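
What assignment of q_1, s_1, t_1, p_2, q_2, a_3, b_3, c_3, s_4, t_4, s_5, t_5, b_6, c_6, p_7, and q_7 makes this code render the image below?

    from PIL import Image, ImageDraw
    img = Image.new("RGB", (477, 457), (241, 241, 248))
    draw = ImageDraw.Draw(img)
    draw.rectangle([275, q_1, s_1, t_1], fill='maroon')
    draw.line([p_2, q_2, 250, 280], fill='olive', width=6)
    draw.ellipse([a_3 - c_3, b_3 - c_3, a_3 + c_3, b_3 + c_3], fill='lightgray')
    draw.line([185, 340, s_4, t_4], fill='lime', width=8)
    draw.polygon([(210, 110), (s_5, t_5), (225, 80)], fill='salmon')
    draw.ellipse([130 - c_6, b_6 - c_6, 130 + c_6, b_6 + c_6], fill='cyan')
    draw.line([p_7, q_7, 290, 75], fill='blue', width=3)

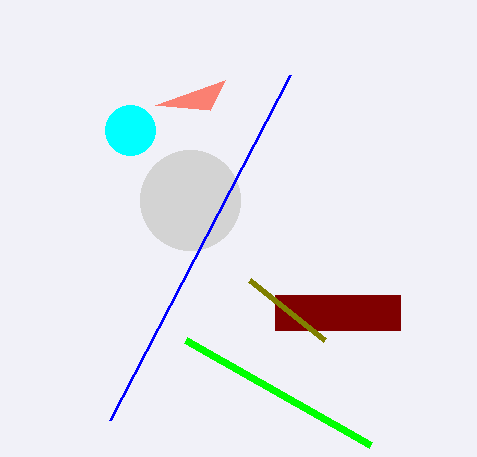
q_1 = 295; s_1 = 400; t_1 = 330; p_2 = 325; q_2 = 340; a_3 = 190; b_3 = 200; c_3 = 50; s_4 = 370; t_4 = 445; s_5 = 155; t_5 = 105; b_6 = 130; c_6 = 25; p_7 = 110; q_7 = 420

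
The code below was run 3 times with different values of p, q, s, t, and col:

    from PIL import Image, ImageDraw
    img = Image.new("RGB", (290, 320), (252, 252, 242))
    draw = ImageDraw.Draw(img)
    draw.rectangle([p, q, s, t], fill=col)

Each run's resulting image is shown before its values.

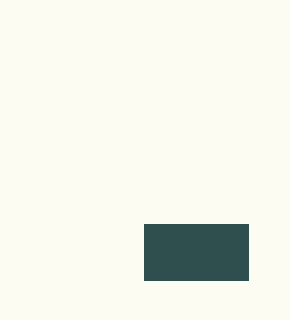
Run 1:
p = 144; q = 224; s = 248; t = 280; col = 'darkslategray'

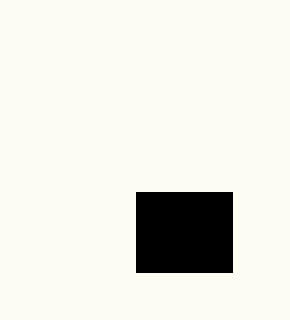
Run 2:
p = 136; q = 192; s = 232; t = 272; col = 'black'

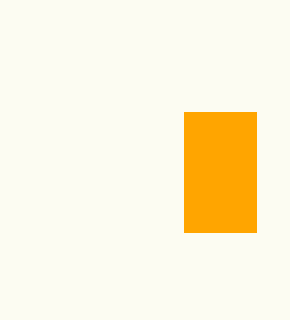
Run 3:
p = 184, q = 112, s = 256, t = 232, col = 'orange'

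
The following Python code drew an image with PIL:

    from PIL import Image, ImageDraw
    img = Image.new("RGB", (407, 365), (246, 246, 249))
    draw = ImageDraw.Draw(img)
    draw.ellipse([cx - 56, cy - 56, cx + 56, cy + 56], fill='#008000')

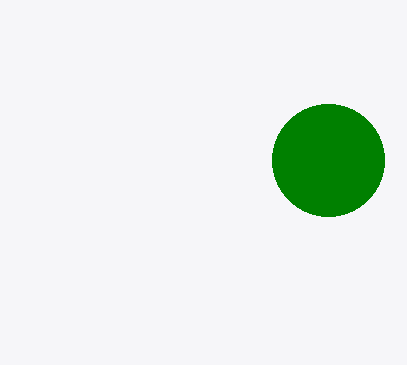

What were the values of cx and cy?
cx = 328; cy = 160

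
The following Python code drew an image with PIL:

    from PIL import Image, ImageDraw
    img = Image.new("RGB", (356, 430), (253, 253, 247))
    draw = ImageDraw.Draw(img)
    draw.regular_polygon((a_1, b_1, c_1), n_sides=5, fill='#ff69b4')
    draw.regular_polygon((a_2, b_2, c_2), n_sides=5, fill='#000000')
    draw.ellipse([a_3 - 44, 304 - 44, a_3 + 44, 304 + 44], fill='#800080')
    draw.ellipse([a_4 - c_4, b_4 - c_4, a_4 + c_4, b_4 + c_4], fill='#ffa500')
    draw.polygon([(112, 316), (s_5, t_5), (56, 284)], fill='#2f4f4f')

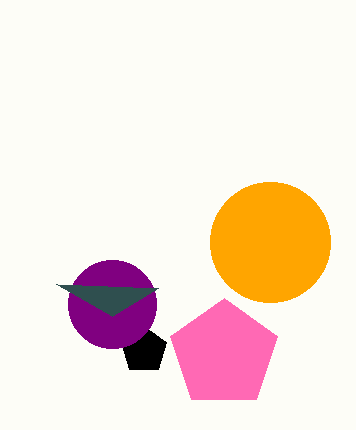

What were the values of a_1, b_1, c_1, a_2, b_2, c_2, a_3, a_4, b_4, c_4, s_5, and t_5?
a_1 = 224; b_1 = 354; c_1 = 56; a_2 = 144; b_2 = 350; c_2 = 24; a_3 = 112; a_4 = 270; b_4 = 242; c_4 = 60; s_5 = 158; t_5 = 288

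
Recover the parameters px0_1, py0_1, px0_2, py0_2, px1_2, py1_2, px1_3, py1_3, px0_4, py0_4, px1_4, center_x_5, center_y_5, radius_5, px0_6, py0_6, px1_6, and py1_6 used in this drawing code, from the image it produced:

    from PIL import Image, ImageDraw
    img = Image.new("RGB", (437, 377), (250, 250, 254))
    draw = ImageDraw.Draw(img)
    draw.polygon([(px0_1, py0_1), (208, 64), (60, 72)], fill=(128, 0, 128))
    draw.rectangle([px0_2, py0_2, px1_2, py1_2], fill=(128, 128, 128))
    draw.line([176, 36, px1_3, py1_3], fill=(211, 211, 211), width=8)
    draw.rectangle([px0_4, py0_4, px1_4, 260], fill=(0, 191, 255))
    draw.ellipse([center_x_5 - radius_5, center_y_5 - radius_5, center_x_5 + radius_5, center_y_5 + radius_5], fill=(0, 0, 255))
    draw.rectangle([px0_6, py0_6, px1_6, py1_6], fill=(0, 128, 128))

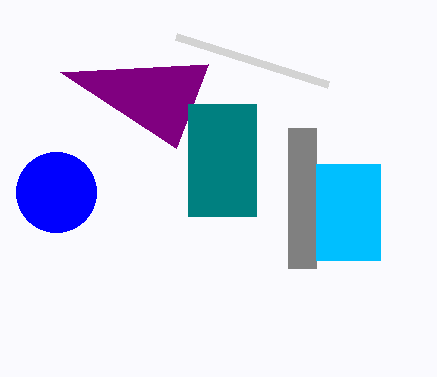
px0_1 = 176; py0_1 = 148; px0_2 = 288; py0_2 = 128; px1_2 = 316; py1_2 = 268; px1_3 = 328; py1_3 = 84; px0_4 = 316; py0_4 = 164; px1_4 = 380; center_x_5 = 56; center_y_5 = 192; radius_5 = 40; px0_6 = 188; py0_6 = 104; px1_6 = 256; py1_6 = 216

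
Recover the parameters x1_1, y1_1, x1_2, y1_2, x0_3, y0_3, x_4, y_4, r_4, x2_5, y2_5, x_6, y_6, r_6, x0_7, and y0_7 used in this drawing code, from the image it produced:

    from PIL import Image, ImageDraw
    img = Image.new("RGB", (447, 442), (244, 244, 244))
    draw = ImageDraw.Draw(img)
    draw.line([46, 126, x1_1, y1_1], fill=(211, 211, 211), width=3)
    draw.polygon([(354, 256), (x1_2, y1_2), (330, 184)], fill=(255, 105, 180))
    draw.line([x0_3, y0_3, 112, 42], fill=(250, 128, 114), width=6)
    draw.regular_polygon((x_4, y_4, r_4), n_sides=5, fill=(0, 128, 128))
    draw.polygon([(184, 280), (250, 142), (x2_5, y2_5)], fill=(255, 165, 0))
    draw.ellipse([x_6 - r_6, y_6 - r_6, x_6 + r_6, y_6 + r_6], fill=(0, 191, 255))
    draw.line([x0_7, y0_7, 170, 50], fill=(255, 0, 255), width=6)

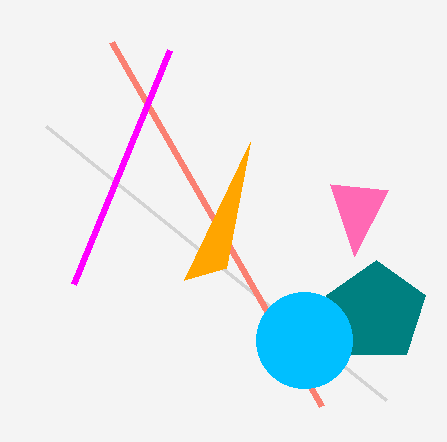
x1_1 = 386, y1_1 = 400, x1_2 = 388, y1_2 = 190, x0_3 = 322, y0_3 = 406, x_4 = 376, y_4 = 312, r_4 = 52, x2_5 = 226, y2_5 = 268, x_6 = 304, y_6 = 340, r_6 = 48, x0_7 = 74, y0_7 = 284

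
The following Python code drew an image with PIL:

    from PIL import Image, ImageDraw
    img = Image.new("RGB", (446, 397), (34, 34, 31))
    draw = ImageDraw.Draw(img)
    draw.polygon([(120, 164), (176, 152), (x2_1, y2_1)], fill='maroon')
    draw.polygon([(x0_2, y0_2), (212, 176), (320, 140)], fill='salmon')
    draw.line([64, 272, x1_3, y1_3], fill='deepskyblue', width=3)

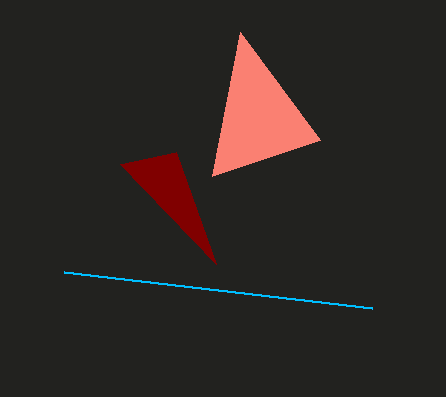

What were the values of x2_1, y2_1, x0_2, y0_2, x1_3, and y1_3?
x2_1 = 216; y2_1 = 264; x0_2 = 240; y0_2 = 32; x1_3 = 372; y1_3 = 308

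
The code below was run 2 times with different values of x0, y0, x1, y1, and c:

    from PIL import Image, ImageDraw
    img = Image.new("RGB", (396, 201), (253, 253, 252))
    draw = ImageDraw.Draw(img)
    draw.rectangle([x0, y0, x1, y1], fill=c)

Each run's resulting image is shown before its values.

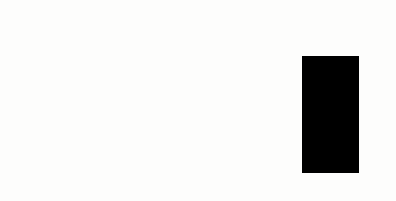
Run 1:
x0 = 302
y0 = 56
x1 = 358
y1 = 172
c = 'black'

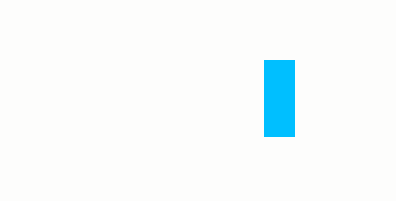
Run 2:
x0 = 264; y0 = 60; x1 = 294; y1 = 136; c = 'deepskyblue'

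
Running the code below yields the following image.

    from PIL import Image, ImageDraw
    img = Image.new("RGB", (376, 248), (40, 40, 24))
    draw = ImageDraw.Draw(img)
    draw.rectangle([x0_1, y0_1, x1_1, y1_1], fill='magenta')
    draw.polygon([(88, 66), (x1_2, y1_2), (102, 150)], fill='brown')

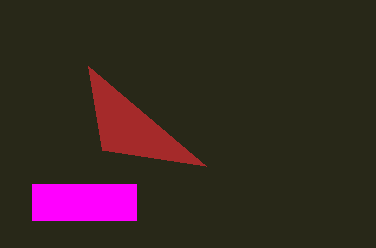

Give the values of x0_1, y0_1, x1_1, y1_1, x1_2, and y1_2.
x0_1 = 32; y0_1 = 184; x1_1 = 136; y1_1 = 220; x1_2 = 206; y1_2 = 166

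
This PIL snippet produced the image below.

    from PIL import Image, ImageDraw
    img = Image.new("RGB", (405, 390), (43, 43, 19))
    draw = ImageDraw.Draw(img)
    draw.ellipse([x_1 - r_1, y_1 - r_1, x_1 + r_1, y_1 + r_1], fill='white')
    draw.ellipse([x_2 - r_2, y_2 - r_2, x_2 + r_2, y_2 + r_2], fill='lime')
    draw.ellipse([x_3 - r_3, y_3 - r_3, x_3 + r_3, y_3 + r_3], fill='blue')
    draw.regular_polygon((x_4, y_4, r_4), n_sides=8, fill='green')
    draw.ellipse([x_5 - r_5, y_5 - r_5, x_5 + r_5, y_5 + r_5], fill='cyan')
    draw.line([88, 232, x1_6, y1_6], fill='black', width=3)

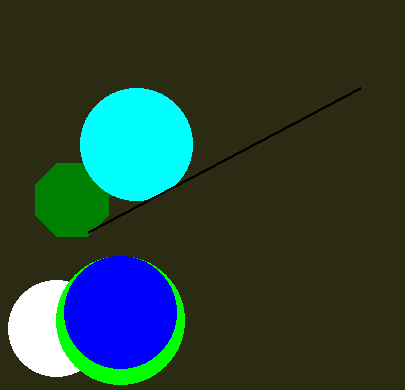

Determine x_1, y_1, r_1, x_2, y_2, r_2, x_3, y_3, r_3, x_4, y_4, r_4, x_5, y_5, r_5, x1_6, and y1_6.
x_1 = 56, y_1 = 328, r_1 = 48, x_2 = 120, y_2 = 320, r_2 = 64, x_3 = 120, y_3 = 312, r_3 = 56, x_4 = 72, y_4 = 200, r_4 = 40, x_5 = 136, y_5 = 144, r_5 = 56, x1_6 = 360, y1_6 = 88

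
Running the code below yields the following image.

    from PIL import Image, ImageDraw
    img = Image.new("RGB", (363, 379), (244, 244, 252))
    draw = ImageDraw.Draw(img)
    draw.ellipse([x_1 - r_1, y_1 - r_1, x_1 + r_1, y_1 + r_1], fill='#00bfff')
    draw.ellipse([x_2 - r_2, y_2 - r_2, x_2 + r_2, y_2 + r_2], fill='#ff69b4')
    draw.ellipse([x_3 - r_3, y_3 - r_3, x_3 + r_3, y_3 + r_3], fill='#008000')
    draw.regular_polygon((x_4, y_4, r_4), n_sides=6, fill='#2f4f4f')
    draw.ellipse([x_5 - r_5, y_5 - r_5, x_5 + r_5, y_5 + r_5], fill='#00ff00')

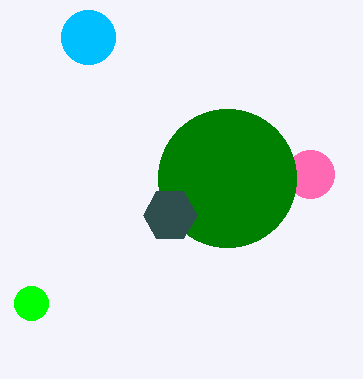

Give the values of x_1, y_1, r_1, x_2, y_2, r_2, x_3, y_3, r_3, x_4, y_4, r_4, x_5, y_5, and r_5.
x_1 = 88; y_1 = 37; r_1 = 27; x_2 = 310; y_2 = 174; r_2 = 24; x_3 = 227; y_3 = 178; r_3 = 69; x_4 = 170; y_4 = 215; r_4 = 27; x_5 = 31; y_5 = 303; r_5 = 17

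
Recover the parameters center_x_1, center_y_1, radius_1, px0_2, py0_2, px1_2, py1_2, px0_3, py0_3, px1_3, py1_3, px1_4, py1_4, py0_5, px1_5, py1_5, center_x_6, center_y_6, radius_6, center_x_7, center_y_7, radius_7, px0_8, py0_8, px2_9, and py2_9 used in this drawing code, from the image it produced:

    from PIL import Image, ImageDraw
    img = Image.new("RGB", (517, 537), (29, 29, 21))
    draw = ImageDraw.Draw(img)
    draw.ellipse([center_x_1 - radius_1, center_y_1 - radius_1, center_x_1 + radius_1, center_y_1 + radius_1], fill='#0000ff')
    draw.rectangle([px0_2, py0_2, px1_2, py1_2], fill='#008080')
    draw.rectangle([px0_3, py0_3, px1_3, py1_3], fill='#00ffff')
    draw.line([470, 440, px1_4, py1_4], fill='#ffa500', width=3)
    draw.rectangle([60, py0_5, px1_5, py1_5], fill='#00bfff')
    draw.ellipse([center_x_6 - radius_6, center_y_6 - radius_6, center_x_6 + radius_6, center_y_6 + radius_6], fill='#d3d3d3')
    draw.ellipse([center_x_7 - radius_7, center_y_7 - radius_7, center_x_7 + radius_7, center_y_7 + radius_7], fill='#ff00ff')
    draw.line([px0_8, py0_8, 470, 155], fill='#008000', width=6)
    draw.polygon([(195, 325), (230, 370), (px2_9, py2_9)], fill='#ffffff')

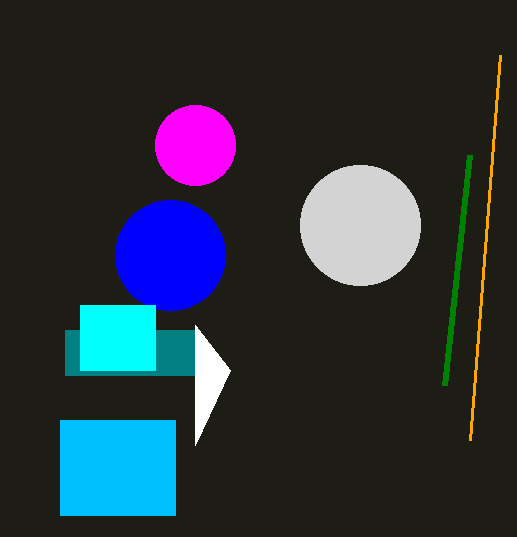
center_x_1 = 170, center_y_1 = 255, radius_1 = 55, px0_2 = 65, py0_2 = 330, px1_2 = 195, py1_2 = 375, px0_3 = 80, py0_3 = 305, px1_3 = 155, py1_3 = 370, px1_4 = 500, py1_4 = 55, py0_5 = 420, px1_5 = 175, py1_5 = 515, center_x_6 = 360, center_y_6 = 225, radius_6 = 60, center_x_7 = 195, center_y_7 = 145, radius_7 = 40, px0_8 = 445, py0_8 = 385, px2_9 = 195, py2_9 = 445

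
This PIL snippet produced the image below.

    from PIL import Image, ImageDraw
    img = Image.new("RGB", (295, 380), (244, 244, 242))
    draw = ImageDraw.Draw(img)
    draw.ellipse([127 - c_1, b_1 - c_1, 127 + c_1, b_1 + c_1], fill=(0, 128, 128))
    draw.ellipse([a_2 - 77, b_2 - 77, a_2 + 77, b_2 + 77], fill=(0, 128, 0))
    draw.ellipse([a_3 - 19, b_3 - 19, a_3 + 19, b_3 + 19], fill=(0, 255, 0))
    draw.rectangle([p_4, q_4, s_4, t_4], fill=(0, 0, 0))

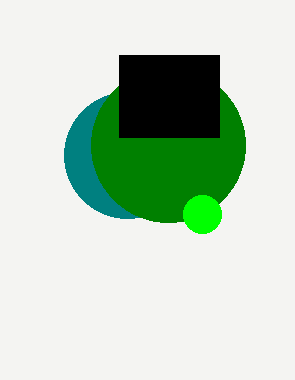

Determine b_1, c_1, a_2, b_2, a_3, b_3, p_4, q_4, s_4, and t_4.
b_1 = 155; c_1 = 63; a_2 = 168; b_2 = 145; a_3 = 202; b_3 = 214; p_4 = 119; q_4 = 55; s_4 = 219; t_4 = 137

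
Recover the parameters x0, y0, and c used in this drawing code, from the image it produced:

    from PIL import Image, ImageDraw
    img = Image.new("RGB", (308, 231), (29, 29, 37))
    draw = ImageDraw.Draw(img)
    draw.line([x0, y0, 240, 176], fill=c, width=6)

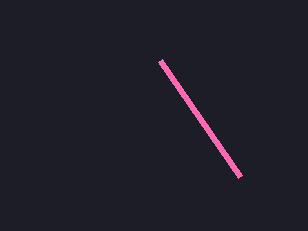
x0 = 160; y0 = 60; c = 'hotpink'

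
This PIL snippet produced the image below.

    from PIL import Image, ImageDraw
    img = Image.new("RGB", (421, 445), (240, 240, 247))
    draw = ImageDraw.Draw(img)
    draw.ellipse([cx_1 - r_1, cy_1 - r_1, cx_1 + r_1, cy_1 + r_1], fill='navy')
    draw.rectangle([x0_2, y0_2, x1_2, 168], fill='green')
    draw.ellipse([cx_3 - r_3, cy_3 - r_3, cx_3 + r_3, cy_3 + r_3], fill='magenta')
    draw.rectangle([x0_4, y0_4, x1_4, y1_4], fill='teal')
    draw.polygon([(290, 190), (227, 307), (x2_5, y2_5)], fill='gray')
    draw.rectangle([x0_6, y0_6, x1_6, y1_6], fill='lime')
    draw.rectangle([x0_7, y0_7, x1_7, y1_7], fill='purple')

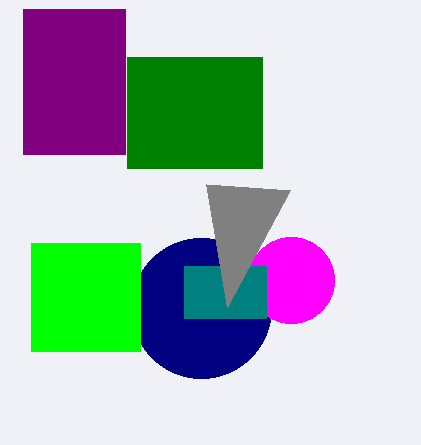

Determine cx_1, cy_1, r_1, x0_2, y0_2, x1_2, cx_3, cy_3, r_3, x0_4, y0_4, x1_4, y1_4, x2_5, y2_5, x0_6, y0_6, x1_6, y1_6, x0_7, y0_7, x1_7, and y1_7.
cx_1 = 201; cy_1 = 308; r_1 = 70; x0_2 = 127; y0_2 = 57; x1_2 = 262; cx_3 = 291; cy_3 = 280; r_3 = 43; x0_4 = 184; y0_4 = 266; x1_4 = 266; y1_4 = 318; x2_5 = 206; y2_5 = 184; x0_6 = 31; y0_6 = 243; x1_6 = 140; y1_6 = 351; x0_7 = 23; y0_7 = 9; x1_7 = 125; y1_7 = 154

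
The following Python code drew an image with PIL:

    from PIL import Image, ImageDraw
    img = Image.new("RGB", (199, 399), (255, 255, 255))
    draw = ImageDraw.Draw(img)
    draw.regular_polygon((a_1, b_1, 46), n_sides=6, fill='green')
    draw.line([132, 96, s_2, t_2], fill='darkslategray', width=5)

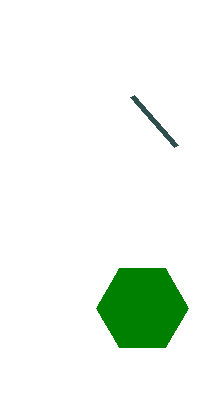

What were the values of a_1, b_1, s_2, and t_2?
a_1 = 142; b_1 = 308; s_2 = 176; t_2 = 146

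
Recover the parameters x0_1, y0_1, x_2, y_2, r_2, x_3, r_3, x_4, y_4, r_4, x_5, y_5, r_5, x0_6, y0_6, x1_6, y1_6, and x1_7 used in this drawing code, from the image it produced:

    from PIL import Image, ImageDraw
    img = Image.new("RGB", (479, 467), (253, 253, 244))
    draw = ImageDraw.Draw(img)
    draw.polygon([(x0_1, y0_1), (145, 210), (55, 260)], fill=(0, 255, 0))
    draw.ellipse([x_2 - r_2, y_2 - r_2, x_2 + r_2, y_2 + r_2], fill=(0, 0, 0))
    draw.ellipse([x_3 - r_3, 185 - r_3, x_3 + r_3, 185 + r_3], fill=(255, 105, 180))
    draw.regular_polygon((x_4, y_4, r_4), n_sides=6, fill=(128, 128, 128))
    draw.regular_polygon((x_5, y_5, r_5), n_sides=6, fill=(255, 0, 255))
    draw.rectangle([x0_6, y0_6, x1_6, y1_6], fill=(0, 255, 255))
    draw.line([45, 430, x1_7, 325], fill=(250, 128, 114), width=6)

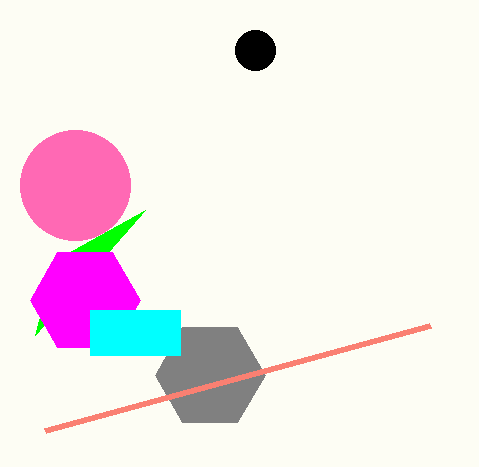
x0_1 = 35; y0_1 = 335; x_2 = 255; y_2 = 50; r_2 = 20; x_3 = 75; r_3 = 55; x_4 = 210; y_4 = 375; r_4 = 55; x_5 = 85; y_5 = 300; r_5 = 55; x0_6 = 90; y0_6 = 310; x1_6 = 180; y1_6 = 355; x1_7 = 430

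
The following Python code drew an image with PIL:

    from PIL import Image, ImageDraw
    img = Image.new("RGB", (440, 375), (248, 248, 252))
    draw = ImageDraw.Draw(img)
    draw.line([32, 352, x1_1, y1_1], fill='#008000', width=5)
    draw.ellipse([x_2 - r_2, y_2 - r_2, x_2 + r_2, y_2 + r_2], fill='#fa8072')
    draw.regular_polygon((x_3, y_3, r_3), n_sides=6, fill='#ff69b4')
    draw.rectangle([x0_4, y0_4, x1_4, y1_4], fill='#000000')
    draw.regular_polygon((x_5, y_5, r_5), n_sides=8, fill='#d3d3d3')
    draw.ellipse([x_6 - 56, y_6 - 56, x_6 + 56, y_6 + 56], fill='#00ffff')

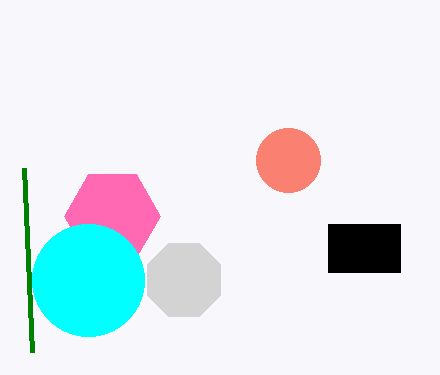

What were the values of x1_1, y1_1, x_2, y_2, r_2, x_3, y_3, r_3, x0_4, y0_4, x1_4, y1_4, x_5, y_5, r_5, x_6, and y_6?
x1_1 = 24
y1_1 = 168
x_2 = 288
y_2 = 160
r_2 = 32
x_3 = 112
y_3 = 216
r_3 = 48
x0_4 = 328
y0_4 = 224
x1_4 = 400
y1_4 = 272
x_5 = 184
y_5 = 280
r_5 = 40
x_6 = 88
y_6 = 280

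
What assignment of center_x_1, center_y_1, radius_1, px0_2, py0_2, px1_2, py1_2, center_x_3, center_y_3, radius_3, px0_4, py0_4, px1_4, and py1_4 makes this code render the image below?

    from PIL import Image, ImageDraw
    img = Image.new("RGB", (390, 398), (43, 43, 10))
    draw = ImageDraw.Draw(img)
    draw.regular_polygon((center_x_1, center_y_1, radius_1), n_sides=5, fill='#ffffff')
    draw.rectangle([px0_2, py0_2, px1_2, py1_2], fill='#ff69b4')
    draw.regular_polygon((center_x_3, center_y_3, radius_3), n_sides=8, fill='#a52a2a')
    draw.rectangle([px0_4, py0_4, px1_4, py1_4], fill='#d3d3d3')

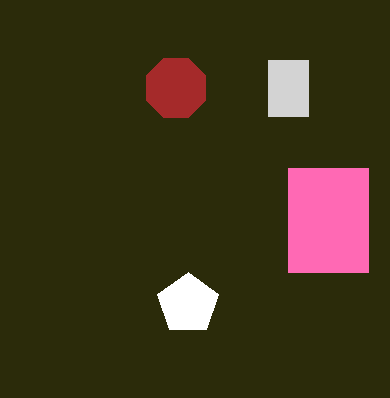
center_x_1 = 188, center_y_1 = 304, radius_1 = 32, px0_2 = 288, py0_2 = 168, px1_2 = 368, py1_2 = 272, center_x_3 = 176, center_y_3 = 88, radius_3 = 32, px0_4 = 268, py0_4 = 60, px1_4 = 308, py1_4 = 116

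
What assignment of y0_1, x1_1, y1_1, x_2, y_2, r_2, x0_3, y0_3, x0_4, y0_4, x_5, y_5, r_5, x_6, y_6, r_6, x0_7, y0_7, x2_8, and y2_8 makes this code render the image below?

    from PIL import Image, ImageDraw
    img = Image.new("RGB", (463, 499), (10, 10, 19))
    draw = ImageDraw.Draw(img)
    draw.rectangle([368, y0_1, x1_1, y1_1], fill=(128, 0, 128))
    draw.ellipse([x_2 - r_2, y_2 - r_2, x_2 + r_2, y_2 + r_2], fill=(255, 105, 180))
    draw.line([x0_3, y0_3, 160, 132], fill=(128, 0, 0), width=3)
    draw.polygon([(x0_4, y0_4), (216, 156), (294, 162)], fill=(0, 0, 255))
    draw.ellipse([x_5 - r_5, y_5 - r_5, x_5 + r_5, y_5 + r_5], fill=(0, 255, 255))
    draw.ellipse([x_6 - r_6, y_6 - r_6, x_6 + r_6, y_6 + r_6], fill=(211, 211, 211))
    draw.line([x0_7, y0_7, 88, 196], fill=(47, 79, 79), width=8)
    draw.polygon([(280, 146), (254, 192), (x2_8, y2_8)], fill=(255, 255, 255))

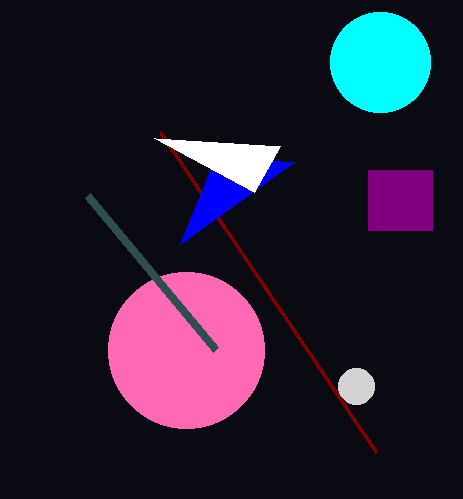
y0_1 = 170
x1_1 = 432
y1_1 = 230
x_2 = 186
y_2 = 350
r_2 = 78
x0_3 = 376
y0_3 = 452
x0_4 = 180
y0_4 = 244
x_5 = 380
y_5 = 62
r_5 = 50
x_6 = 356
y_6 = 386
r_6 = 18
x0_7 = 216
y0_7 = 350
x2_8 = 154
y2_8 = 138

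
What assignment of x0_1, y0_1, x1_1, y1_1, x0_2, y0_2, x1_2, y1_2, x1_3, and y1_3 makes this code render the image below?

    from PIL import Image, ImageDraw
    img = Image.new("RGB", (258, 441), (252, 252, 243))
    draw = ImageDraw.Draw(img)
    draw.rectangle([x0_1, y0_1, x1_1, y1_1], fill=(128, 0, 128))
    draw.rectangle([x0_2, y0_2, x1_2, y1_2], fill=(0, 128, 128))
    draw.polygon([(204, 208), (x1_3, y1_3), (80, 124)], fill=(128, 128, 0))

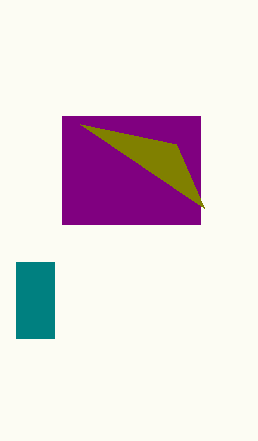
x0_1 = 62
y0_1 = 116
x1_1 = 200
y1_1 = 224
x0_2 = 16
y0_2 = 262
x1_2 = 54
y1_2 = 338
x1_3 = 176
y1_3 = 144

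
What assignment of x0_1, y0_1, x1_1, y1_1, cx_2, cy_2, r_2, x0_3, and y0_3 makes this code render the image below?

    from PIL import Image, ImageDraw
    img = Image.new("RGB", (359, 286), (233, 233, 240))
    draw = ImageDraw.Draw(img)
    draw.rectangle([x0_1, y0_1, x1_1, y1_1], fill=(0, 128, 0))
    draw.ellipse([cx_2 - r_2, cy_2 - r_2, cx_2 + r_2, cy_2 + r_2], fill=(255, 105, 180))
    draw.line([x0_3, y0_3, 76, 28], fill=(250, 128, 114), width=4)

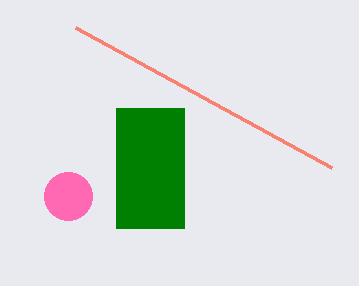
x0_1 = 116
y0_1 = 108
x1_1 = 184
y1_1 = 228
cx_2 = 68
cy_2 = 196
r_2 = 24
x0_3 = 332
y0_3 = 168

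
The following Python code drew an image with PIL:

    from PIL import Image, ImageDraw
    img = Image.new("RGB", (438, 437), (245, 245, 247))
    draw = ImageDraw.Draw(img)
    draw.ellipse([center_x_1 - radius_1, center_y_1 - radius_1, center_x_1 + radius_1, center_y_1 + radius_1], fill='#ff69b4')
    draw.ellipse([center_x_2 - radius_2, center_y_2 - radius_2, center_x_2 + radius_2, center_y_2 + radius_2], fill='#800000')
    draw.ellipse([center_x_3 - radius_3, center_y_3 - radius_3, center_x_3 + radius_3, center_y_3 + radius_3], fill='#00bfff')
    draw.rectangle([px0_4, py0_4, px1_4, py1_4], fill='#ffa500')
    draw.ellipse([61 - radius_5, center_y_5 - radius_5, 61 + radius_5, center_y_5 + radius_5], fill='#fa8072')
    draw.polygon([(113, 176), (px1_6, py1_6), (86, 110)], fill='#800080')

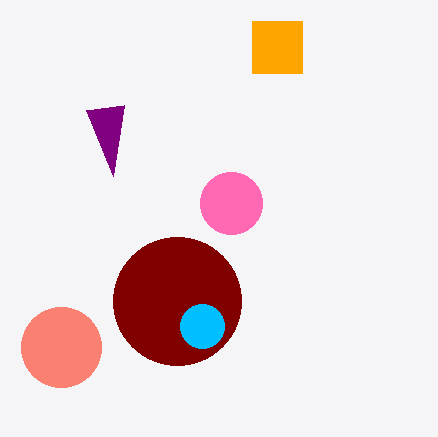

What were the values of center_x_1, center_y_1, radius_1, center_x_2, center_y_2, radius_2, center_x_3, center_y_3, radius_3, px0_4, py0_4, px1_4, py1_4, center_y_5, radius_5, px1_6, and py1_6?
center_x_1 = 231, center_y_1 = 203, radius_1 = 31, center_x_2 = 177, center_y_2 = 301, radius_2 = 64, center_x_3 = 202, center_y_3 = 326, radius_3 = 22, px0_4 = 252, py0_4 = 21, px1_4 = 302, py1_4 = 73, center_y_5 = 347, radius_5 = 40, px1_6 = 124, py1_6 = 105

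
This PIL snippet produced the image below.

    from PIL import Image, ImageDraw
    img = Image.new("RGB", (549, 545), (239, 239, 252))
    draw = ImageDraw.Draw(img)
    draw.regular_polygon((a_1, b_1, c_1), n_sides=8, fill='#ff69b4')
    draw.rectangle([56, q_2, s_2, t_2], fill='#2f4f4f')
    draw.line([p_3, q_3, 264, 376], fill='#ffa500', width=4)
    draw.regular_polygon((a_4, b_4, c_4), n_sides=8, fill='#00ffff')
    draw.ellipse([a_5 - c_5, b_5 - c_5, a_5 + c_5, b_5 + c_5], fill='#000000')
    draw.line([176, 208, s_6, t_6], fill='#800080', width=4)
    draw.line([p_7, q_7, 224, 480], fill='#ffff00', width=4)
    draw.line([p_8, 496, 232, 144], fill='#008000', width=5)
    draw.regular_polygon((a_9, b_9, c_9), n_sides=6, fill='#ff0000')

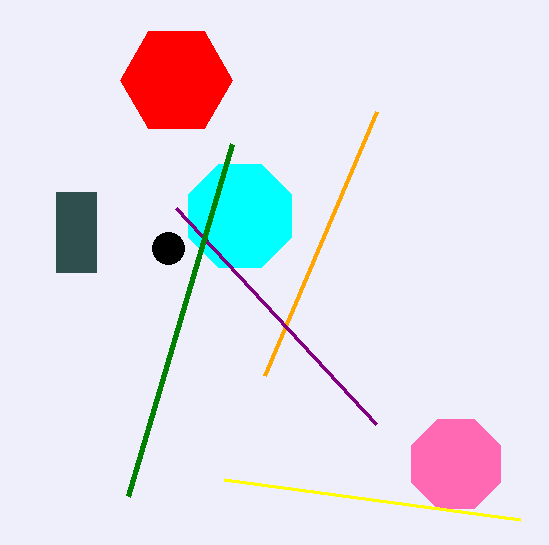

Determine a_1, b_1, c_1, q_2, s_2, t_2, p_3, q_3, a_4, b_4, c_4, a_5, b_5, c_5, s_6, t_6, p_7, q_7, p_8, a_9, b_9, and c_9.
a_1 = 456, b_1 = 464, c_1 = 48, q_2 = 192, s_2 = 96, t_2 = 272, p_3 = 376, q_3 = 112, a_4 = 240, b_4 = 216, c_4 = 56, a_5 = 168, b_5 = 248, c_5 = 16, s_6 = 376, t_6 = 424, p_7 = 520, q_7 = 520, p_8 = 128, a_9 = 176, b_9 = 80, c_9 = 56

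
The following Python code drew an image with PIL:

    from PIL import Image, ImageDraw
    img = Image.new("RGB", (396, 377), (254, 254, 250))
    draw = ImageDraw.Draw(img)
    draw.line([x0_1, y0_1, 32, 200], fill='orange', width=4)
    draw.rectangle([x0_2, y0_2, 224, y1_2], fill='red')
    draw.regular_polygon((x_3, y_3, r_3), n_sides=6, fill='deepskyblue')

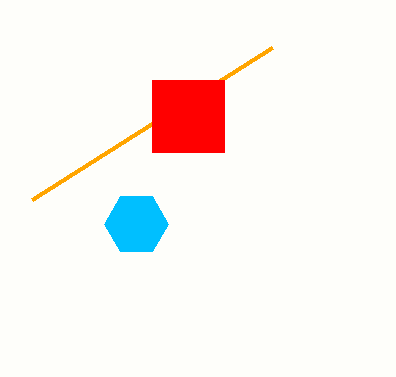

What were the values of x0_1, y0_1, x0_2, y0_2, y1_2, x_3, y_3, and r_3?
x0_1 = 272
y0_1 = 48
x0_2 = 152
y0_2 = 80
y1_2 = 152
x_3 = 136
y_3 = 224
r_3 = 32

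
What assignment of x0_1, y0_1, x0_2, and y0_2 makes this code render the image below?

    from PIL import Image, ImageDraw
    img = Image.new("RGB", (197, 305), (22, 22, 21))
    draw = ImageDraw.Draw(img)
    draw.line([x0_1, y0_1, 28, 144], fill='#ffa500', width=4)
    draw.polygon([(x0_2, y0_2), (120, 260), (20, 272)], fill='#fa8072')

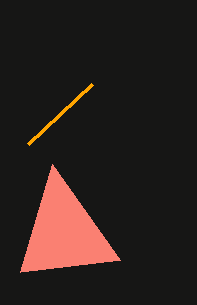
x0_1 = 92, y0_1 = 84, x0_2 = 52, y0_2 = 164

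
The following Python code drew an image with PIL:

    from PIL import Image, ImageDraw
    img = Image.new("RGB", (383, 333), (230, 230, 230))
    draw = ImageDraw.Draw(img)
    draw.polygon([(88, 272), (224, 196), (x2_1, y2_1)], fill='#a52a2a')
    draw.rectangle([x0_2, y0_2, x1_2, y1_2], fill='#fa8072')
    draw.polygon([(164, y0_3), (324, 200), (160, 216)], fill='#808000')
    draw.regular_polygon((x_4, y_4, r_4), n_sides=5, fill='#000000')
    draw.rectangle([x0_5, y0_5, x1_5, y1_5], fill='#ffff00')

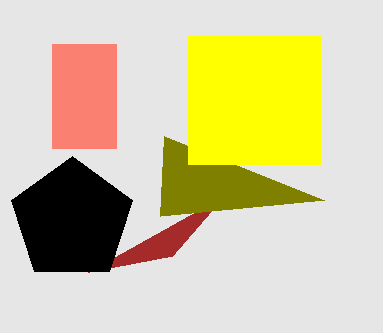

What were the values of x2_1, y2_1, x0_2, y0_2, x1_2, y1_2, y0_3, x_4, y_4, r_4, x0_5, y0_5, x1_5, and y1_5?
x2_1 = 172, y2_1 = 256, x0_2 = 52, y0_2 = 44, x1_2 = 116, y1_2 = 148, y0_3 = 136, x_4 = 72, y_4 = 220, r_4 = 64, x0_5 = 188, y0_5 = 36, x1_5 = 320, y1_5 = 164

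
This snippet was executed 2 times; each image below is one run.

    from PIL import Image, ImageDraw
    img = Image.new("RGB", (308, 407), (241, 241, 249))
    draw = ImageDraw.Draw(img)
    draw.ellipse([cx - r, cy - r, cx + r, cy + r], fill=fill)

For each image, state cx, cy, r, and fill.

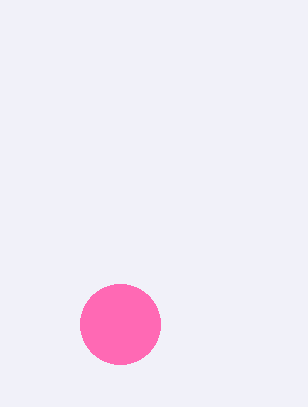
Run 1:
cx = 120
cy = 324
r = 40
fill = 'hotpink'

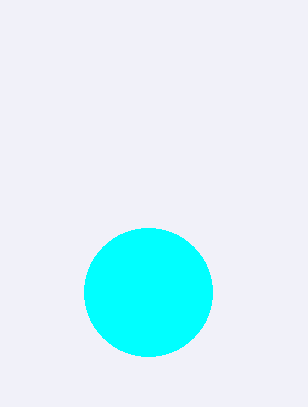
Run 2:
cx = 148
cy = 292
r = 64
fill = 'cyan'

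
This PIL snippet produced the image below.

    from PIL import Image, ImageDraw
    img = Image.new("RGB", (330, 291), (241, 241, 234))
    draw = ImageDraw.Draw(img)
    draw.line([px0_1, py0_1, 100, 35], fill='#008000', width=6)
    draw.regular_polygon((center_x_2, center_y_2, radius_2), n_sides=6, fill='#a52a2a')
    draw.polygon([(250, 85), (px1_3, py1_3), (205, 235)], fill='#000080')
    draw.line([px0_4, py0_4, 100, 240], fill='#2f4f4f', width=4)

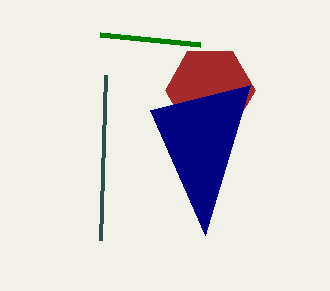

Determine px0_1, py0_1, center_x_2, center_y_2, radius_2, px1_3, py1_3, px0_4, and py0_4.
px0_1 = 200, py0_1 = 45, center_x_2 = 210, center_y_2 = 90, radius_2 = 45, px1_3 = 150, py1_3 = 110, px0_4 = 105, py0_4 = 75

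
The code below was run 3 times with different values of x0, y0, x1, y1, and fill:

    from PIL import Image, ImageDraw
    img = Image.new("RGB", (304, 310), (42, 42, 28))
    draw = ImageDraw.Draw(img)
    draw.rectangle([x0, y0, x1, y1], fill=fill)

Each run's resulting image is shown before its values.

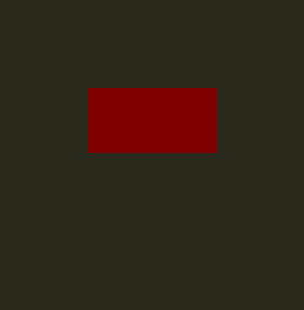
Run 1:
x0 = 88
y0 = 88
x1 = 216
y1 = 152
fill = 'maroon'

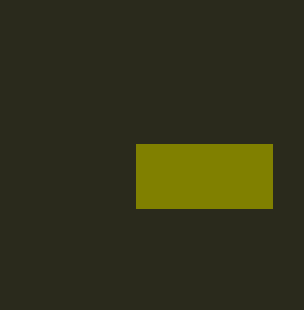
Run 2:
x0 = 136
y0 = 144
x1 = 272
y1 = 208
fill = 'olive'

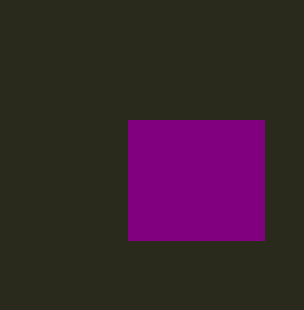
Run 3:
x0 = 128
y0 = 120
x1 = 264
y1 = 240
fill = 'purple'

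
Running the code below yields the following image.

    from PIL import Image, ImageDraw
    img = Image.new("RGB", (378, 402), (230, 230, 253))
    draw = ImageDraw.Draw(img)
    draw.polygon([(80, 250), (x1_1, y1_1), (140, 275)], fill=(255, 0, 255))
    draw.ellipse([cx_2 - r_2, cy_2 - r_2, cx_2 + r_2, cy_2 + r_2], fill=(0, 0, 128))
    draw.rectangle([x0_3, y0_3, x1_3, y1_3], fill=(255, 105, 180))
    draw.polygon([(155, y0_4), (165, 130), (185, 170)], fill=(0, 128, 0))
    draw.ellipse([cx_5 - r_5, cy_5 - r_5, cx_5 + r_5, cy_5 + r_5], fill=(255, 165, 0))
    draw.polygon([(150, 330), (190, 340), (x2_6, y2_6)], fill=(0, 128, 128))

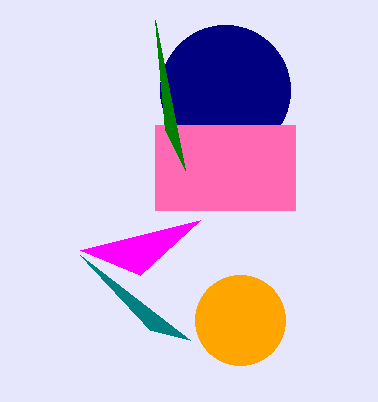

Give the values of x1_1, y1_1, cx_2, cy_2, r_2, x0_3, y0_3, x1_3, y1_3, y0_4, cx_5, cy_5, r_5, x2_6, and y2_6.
x1_1 = 200; y1_1 = 220; cx_2 = 225; cy_2 = 90; r_2 = 65; x0_3 = 155; y0_3 = 125; x1_3 = 295; y1_3 = 210; y0_4 = 20; cx_5 = 240; cy_5 = 320; r_5 = 45; x2_6 = 80; y2_6 = 255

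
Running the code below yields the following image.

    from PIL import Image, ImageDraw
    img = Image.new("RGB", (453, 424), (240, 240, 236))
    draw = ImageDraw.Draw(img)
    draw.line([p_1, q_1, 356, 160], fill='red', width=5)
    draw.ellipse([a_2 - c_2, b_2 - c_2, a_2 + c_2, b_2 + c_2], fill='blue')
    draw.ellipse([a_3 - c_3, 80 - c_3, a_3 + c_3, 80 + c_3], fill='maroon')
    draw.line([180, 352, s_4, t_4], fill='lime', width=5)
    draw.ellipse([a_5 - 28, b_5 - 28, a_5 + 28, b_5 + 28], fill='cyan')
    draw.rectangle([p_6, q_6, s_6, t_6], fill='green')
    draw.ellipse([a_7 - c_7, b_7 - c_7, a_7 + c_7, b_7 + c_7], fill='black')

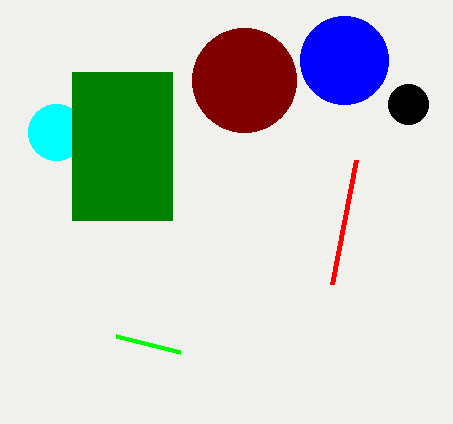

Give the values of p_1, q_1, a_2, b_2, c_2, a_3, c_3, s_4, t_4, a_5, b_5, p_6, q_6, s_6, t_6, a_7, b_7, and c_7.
p_1 = 332
q_1 = 284
a_2 = 344
b_2 = 60
c_2 = 44
a_3 = 244
c_3 = 52
s_4 = 116
t_4 = 336
a_5 = 56
b_5 = 132
p_6 = 72
q_6 = 72
s_6 = 172
t_6 = 220
a_7 = 408
b_7 = 104
c_7 = 20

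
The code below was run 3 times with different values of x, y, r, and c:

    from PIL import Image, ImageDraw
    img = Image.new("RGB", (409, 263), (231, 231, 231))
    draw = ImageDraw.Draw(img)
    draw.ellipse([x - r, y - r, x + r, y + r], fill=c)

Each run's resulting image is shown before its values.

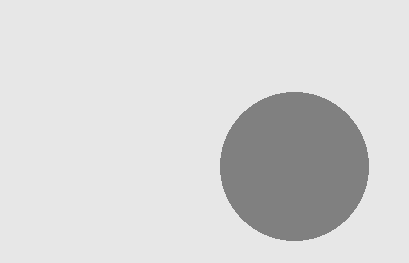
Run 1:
x = 294, y = 166, r = 74, c = 'gray'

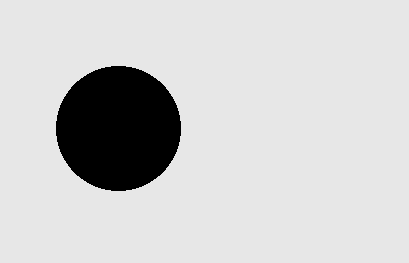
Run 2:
x = 118; y = 128; r = 62; c = 'black'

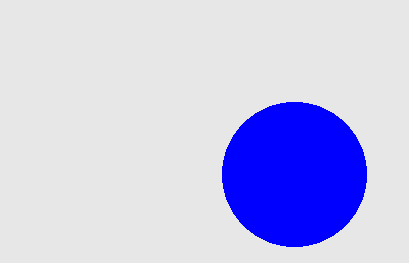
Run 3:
x = 294, y = 174, r = 72, c = 'blue'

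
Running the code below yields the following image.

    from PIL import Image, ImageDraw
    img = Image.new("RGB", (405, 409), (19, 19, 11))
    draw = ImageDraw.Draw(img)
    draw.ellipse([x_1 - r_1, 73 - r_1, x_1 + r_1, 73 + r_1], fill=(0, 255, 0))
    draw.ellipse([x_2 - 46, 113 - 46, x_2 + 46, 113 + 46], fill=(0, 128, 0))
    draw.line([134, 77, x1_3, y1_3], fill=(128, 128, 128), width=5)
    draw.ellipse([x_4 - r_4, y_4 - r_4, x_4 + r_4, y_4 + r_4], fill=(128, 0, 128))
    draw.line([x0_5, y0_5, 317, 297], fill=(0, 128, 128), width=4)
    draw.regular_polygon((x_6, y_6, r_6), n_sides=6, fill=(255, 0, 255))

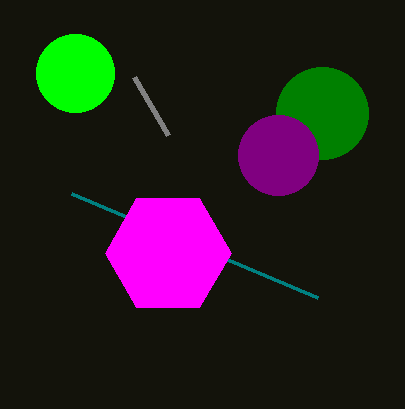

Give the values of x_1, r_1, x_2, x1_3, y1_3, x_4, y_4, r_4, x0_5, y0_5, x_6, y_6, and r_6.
x_1 = 75, r_1 = 39, x_2 = 322, x1_3 = 168, y1_3 = 135, x_4 = 278, y_4 = 155, r_4 = 40, x0_5 = 71, y0_5 = 193, x_6 = 168, y_6 = 253, r_6 = 63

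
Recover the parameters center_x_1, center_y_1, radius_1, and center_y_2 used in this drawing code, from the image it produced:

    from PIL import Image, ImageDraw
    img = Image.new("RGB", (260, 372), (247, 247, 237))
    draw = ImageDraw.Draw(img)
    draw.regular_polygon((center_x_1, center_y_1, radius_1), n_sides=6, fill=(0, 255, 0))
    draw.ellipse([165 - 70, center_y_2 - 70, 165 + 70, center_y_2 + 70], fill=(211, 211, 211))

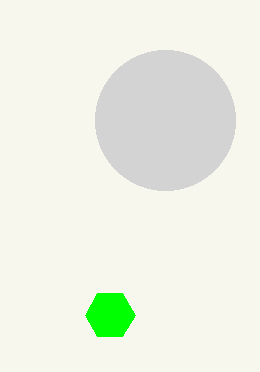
center_x_1 = 110, center_y_1 = 315, radius_1 = 25, center_y_2 = 120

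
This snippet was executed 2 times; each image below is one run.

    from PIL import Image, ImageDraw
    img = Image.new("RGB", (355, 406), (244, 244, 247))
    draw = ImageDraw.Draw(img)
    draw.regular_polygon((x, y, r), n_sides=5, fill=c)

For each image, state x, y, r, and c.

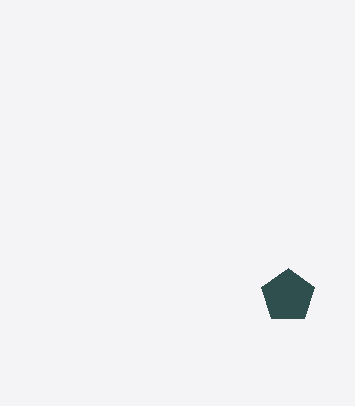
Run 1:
x = 288
y = 296
r = 28
c = 'darkslategray'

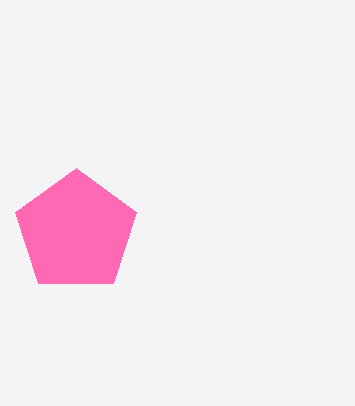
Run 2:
x = 76; y = 232; r = 64; c = 'hotpink'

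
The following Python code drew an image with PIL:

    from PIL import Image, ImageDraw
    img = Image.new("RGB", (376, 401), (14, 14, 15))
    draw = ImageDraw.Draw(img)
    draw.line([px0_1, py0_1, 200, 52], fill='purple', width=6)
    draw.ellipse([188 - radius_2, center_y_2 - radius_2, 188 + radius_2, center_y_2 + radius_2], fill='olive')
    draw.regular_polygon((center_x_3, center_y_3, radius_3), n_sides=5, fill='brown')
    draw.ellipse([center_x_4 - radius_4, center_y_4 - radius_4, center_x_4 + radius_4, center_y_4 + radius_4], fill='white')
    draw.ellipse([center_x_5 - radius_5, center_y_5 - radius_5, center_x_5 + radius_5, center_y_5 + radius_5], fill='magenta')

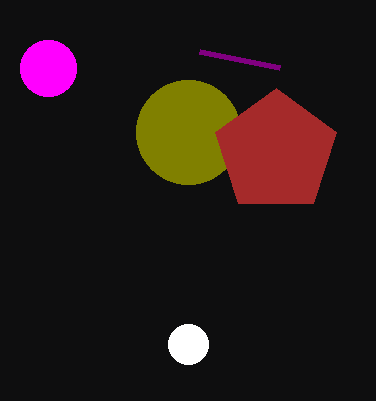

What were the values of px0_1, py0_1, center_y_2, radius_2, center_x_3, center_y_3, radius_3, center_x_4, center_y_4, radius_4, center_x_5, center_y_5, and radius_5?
px0_1 = 280; py0_1 = 68; center_y_2 = 132; radius_2 = 52; center_x_3 = 276; center_y_3 = 152; radius_3 = 64; center_x_4 = 188; center_y_4 = 344; radius_4 = 20; center_x_5 = 48; center_y_5 = 68; radius_5 = 28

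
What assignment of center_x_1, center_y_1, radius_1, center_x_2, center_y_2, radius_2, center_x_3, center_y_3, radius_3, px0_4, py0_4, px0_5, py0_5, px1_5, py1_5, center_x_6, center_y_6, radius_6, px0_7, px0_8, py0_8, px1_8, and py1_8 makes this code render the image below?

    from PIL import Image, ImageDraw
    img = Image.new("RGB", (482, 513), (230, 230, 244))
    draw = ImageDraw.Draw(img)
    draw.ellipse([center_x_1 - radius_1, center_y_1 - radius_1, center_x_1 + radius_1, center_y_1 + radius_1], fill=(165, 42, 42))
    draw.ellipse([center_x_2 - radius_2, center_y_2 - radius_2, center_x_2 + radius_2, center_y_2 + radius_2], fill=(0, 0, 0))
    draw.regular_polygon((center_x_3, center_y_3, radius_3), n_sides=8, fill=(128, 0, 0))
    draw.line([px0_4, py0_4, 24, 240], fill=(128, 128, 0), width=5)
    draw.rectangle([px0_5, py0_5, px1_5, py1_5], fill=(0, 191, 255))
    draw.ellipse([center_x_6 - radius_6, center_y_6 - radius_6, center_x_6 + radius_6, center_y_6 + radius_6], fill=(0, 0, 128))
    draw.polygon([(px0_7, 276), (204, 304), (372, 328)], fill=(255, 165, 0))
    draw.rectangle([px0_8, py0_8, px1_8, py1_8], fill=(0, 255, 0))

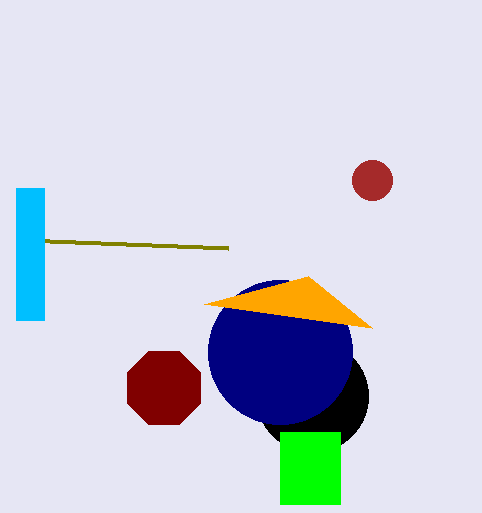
center_x_1 = 372, center_y_1 = 180, radius_1 = 20, center_x_2 = 312, center_y_2 = 396, radius_2 = 56, center_x_3 = 164, center_y_3 = 388, radius_3 = 40, px0_4 = 228, py0_4 = 248, px0_5 = 16, py0_5 = 188, px1_5 = 44, py1_5 = 320, center_x_6 = 280, center_y_6 = 352, radius_6 = 72, px0_7 = 308, px0_8 = 280, py0_8 = 432, px1_8 = 340, py1_8 = 504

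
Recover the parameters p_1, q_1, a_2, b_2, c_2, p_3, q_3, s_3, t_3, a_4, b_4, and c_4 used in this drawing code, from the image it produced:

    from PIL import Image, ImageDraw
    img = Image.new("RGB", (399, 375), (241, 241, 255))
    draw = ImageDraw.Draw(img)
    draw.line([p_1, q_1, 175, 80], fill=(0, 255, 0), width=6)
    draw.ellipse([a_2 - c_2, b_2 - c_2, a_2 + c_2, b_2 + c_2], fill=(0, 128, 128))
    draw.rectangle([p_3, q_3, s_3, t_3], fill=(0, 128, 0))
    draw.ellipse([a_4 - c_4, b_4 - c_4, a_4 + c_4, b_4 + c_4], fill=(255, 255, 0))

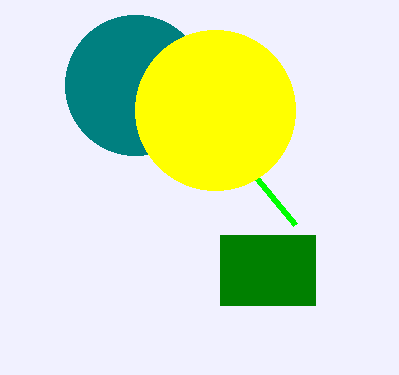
p_1 = 295; q_1 = 225; a_2 = 135; b_2 = 85; c_2 = 70; p_3 = 220; q_3 = 235; s_3 = 315; t_3 = 305; a_4 = 215; b_4 = 110; c_4 = 80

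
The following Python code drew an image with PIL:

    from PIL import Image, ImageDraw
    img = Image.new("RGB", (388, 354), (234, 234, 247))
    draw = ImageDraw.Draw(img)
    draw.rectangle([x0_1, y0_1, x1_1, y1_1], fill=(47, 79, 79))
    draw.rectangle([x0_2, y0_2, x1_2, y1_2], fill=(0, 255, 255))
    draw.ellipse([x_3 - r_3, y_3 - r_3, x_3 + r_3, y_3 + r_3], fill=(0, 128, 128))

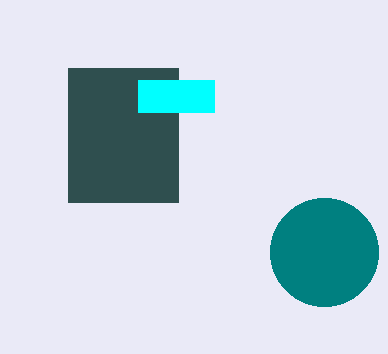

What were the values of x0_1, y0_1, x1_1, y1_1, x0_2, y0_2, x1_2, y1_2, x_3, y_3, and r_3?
x0_1 = 68
y0_1 = 68
x1_1 = 178
y1_1 = 202
x0_2 = 138
y0_2 = 80
x1_2 = 214
y1_2 = 112
x_3 = 324
y_3 = 252
r_3 = 54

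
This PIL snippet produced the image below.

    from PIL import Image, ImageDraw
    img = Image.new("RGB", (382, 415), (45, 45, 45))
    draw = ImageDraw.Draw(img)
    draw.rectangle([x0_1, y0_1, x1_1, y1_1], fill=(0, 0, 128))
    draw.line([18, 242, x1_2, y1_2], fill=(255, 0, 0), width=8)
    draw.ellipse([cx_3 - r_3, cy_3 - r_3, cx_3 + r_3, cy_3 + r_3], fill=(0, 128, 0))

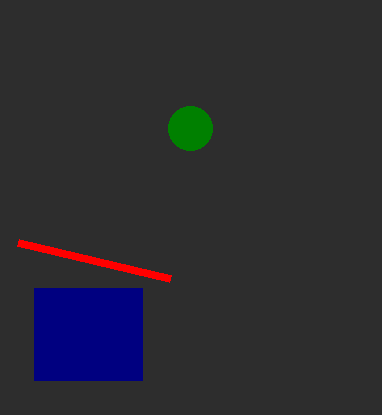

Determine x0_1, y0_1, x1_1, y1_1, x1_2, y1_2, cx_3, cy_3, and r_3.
x0_1 = 34, y0_1 = 288, x1_1 = 142, y1_1 = 380, x1_2 = 170, y1_2 = 278, cx_3 = 190, cy_3 = 128, r_3 = 22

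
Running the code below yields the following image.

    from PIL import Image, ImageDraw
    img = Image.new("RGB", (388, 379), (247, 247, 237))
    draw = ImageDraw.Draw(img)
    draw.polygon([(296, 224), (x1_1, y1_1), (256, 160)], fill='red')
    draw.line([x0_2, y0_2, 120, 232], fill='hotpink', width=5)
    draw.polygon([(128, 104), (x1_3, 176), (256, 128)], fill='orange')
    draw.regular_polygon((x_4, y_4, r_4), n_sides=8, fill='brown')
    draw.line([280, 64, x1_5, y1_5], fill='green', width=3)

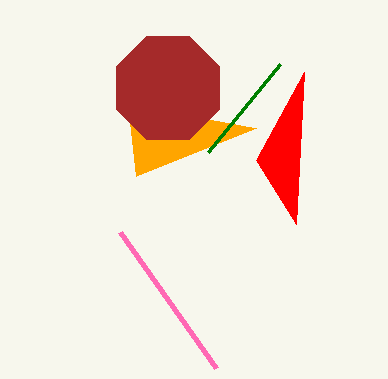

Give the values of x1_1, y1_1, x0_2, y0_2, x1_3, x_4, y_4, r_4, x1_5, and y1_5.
x1_1 = 304; y1_1 = 72; x0_2 = 216; y0_2 = 368; x1_3 = 136; x_4 = 168; y_4 = 88; r_4 = 56; x1_5 = 208; y1_5 = 152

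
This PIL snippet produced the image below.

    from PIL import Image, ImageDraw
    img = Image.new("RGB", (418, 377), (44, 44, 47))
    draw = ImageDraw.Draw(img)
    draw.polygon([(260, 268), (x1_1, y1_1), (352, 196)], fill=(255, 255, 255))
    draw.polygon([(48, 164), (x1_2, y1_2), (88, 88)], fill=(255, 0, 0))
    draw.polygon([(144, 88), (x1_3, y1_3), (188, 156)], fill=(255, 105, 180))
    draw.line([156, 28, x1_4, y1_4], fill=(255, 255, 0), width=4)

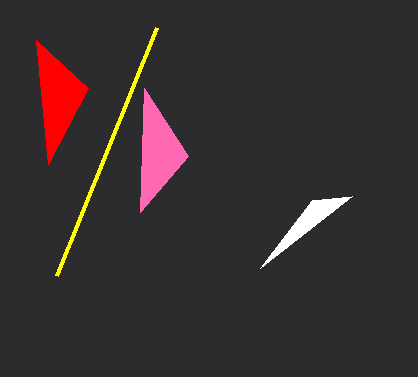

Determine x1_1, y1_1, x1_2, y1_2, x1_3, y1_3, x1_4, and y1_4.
x1_1 = 312; y1_1 = 200; x1_2 = 36; y1_2 = 40; x1_3 = 140; y1_3 = 212; x1_4 = 56; y1_4 = 276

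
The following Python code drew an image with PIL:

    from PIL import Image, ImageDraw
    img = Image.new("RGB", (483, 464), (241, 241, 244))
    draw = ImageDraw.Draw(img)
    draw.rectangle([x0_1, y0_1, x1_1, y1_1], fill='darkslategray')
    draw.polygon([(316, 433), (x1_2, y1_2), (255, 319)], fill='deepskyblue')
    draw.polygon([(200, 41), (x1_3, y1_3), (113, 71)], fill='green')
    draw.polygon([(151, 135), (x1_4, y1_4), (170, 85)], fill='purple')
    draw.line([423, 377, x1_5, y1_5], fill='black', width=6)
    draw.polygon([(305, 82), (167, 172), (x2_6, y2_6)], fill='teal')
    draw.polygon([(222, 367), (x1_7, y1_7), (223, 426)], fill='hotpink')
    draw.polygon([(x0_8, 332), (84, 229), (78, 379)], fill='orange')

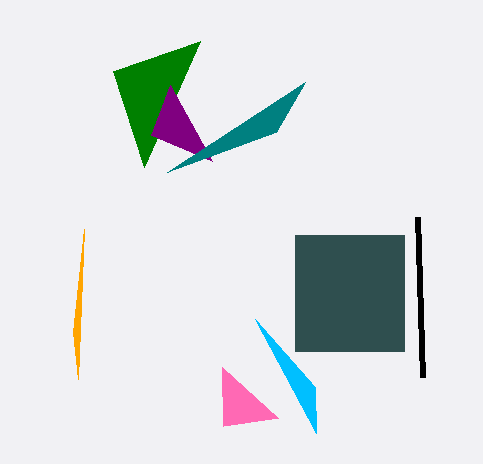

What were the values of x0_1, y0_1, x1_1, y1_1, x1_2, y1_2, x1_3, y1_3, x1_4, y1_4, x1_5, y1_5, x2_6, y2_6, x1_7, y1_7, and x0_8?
x0_1 = 295, y0_1 = 235, x1_1 = 404, y1_1 = 351, x1_2 = 315, y1_2 = 387, x1_3 = 144, y1_3 = 167, x1_4 = 212, y1_4 = 161, x1_5 = 418, y1_5 = 217, x2_6 = 276, y2_6 = 132, x1_7 = 278, y1_7 = 418, x0_8 = 73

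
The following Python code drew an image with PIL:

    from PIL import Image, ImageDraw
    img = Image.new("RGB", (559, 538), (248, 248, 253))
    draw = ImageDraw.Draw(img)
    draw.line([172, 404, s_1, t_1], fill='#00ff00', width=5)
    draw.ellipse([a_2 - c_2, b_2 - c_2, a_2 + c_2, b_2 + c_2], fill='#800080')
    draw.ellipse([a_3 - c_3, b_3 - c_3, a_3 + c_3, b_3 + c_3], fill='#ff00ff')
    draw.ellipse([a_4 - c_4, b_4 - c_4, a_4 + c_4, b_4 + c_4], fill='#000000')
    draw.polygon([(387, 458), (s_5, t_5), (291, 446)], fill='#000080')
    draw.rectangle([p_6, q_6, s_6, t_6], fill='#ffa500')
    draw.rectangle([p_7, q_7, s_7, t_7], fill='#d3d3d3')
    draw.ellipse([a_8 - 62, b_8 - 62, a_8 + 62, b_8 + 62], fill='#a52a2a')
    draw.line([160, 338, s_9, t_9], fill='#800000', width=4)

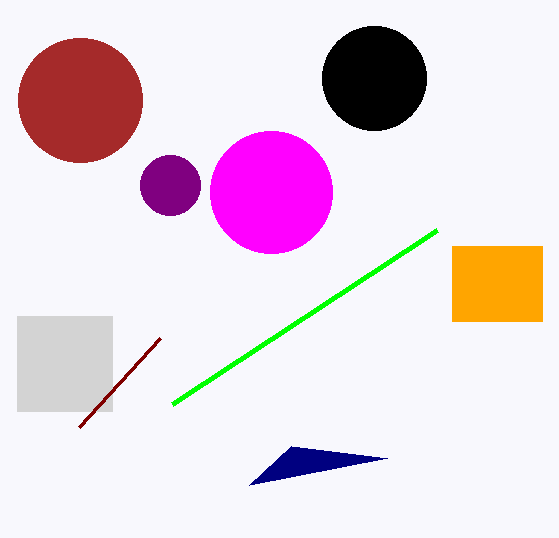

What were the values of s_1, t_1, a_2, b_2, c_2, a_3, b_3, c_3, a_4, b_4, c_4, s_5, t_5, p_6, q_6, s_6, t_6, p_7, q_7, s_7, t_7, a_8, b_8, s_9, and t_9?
s_1 = 437, t_1 = 230, a_2 = 170, b_2 = 185, c_2 = 30, a_3 = 271, b_3 = 192, c_3 = 61, a_4 = 374, b_4 = 78, c_4 = 52, s_5 = 249, t_5 = 485, p_6 = 452, q_6 = 246, s_6 = 542, t_6 = 321, p_7 = 17, q_7 = 316, s_7 = 112, t_7 = 411, a_8 = 80, b_8 = 100, s_9 = 79, t_9 = 427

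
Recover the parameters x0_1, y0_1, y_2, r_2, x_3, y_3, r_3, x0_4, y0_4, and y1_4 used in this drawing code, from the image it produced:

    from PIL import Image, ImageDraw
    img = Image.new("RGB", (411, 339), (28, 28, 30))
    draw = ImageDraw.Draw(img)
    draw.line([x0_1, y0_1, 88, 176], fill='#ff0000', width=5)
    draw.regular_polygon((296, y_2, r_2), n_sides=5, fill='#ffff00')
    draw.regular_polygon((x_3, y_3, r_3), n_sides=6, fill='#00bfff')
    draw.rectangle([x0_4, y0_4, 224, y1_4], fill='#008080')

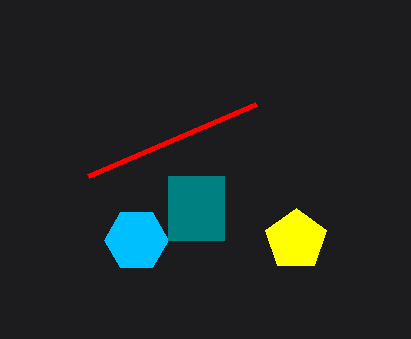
x0_1 = 256
y0_1 = 104
y_2 = 240
r_2 = 32
x_3 = 136
y_3 = 240
r_3 = 32
x0_4 = 168
y0_4 = 176
y1_4 = 240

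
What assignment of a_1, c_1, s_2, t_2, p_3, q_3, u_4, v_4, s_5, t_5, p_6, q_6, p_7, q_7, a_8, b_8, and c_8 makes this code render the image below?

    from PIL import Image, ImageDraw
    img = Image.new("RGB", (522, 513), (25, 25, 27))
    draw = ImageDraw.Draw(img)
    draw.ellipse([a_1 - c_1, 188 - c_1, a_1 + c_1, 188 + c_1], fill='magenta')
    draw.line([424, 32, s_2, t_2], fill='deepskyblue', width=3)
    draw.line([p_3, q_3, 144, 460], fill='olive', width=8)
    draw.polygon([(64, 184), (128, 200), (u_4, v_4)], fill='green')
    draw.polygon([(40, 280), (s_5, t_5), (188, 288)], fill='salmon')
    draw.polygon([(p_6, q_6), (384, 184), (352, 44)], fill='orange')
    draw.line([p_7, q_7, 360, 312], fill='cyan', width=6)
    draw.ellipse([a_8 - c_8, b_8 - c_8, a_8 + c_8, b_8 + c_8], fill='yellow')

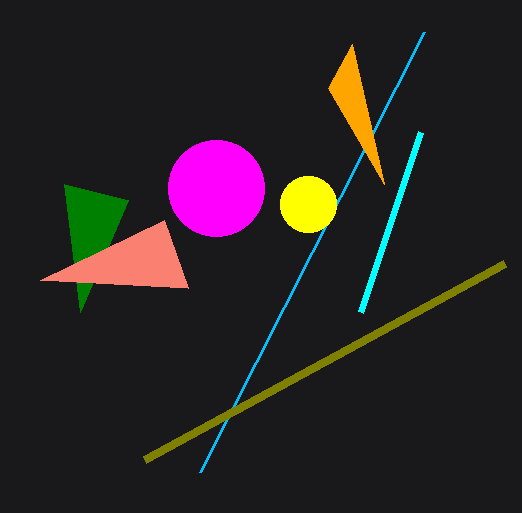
a_1 = 216; c_1 = 48; s_2 = 200; t_2 = 472; p_3 = 504; q_3 = 264; u_4 = 80; v_4 = 312; s_5 = 164; t_5 = 220; p_6 = 328; q_6 = 88; p_7 = 420; q_7 = 132; a_8 = 308; b_8 = 204; c_8 = 28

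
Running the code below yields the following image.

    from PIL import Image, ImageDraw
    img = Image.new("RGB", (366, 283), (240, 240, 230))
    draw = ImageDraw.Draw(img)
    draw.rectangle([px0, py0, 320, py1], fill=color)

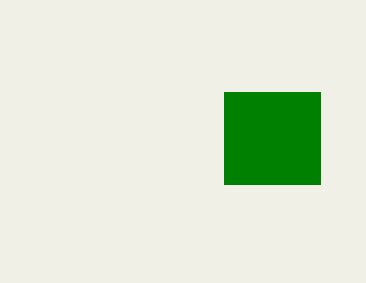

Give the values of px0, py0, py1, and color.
px0 = 224, py0 = 92, py1 = 184, color = 'green'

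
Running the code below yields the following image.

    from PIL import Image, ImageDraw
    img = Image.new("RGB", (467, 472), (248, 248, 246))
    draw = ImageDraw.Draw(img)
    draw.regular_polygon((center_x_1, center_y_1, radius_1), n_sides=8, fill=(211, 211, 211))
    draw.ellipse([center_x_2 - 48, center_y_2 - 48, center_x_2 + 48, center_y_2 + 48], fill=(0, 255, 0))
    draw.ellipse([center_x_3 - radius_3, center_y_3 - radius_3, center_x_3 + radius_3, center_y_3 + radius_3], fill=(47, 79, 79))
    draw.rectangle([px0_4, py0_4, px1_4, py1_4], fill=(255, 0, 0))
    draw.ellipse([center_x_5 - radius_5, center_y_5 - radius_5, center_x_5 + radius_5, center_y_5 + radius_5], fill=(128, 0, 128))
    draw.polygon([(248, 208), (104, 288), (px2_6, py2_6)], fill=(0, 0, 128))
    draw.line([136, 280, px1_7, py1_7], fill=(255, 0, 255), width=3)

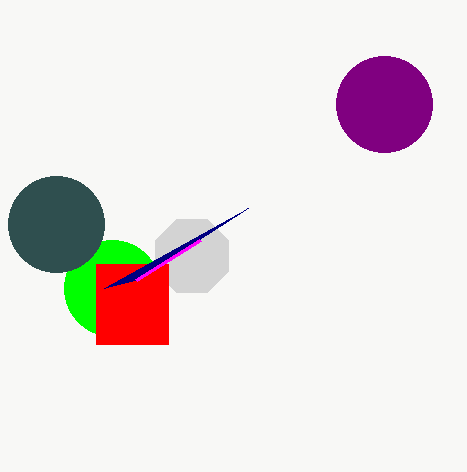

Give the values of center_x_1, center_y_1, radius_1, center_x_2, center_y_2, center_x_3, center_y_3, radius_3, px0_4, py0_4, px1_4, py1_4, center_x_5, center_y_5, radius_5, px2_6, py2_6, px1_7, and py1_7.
center_x_1 = 192, center_y_1 = 256, radius_1 = 40, center_x_2 = 112, center_y_2 = 288, center_x_3 = 56, center_y_3 = 224, radius_3 = 48, px0_4 = 96, py0_4 = 264, px1_4 = 168, py1_4 = 344, center_x_5 = 384, center_y_5 = 104, radius_5 = 48, px2_6 = 136, py2_6 = 280, px1_7 = 200, py1_7 = 240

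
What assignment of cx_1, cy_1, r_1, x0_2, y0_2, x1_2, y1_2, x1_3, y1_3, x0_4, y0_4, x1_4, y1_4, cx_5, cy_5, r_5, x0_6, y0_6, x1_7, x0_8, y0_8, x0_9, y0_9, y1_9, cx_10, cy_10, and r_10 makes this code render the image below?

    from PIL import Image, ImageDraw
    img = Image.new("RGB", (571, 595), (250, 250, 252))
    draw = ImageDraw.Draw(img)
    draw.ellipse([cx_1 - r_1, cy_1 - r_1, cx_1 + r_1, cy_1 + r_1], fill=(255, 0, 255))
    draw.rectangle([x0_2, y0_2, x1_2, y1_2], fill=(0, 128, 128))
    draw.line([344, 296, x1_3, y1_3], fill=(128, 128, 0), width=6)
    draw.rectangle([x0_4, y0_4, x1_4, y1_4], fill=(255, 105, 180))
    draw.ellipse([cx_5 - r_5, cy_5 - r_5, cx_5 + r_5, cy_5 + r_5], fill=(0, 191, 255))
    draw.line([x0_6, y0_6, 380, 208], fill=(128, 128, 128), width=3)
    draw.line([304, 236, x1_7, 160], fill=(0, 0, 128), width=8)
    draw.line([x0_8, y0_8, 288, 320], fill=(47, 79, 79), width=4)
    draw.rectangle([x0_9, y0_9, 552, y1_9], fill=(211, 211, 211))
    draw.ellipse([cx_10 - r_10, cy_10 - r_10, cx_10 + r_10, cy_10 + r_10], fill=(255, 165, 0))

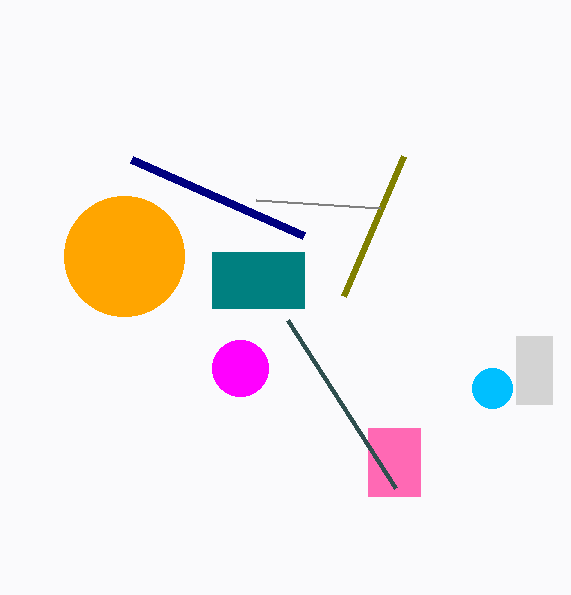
cx_1 = 240
cy_1 = 368
r_1 = 28
x0_2 = 212
y0_2 = 252
x1_2 = 304
y1_2 = 308
x1_3 = 404
y1_3 = 156
x0_4 = 368
y0_4 = 428
x1_4 = 420
y1_4 = 496
cx_5 = 492
cy_5 = 388
r_5 = 20
x0_6 = 256
y0_6 = 200
x1_7 = 132
x0_8 = 396
y0_8 = 488
x0_9 = 516
y0_9 = 336
y1_9 = 404
cx_10 = 124
cy_10 = 256
r_10 = 60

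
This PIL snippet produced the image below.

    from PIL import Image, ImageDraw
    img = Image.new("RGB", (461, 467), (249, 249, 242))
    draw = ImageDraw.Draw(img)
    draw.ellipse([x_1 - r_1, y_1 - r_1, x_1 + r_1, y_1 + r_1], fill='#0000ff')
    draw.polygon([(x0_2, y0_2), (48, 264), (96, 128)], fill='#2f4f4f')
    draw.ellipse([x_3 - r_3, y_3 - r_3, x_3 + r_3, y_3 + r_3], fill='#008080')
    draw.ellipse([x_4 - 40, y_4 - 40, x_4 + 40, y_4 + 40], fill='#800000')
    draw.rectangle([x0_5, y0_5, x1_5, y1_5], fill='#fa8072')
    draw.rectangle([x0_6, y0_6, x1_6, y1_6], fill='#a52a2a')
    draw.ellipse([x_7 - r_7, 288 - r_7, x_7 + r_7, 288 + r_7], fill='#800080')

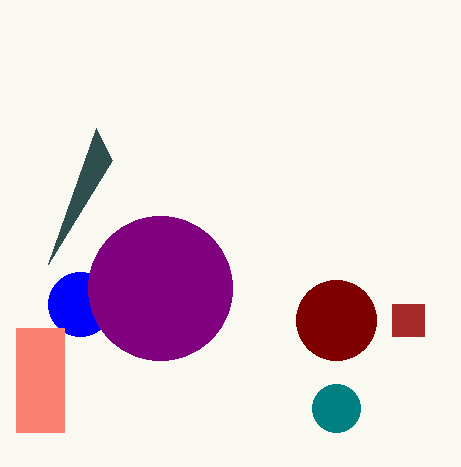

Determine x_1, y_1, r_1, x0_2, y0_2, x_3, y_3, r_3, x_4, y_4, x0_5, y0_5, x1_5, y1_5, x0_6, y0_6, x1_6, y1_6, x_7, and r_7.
x_1 = 80; y_1 = 304; r_1 = 32; x0_2 = 112; y0_2 = 160; x_3 = 336; y_3 = 408; r_3 = 24; x_4 = 336; y_4 = 320; x0_5 = 16; y0_5 = 328; x1_5 = 64; y1_5 = 432; x0_6 = 392; y0_6 = 304; x1_6 = 424; y1_6 = 336; x_7 = 160; r_7 = 72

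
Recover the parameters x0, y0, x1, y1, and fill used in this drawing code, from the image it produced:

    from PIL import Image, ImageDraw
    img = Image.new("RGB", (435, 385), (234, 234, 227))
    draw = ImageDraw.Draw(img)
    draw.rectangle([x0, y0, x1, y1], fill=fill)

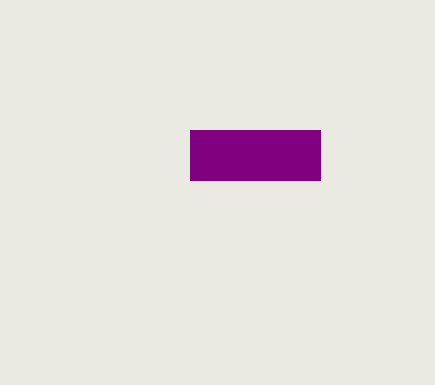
x0 = 190; y0 = 130; x1 = 320; y1 = 180; fill = 'purple'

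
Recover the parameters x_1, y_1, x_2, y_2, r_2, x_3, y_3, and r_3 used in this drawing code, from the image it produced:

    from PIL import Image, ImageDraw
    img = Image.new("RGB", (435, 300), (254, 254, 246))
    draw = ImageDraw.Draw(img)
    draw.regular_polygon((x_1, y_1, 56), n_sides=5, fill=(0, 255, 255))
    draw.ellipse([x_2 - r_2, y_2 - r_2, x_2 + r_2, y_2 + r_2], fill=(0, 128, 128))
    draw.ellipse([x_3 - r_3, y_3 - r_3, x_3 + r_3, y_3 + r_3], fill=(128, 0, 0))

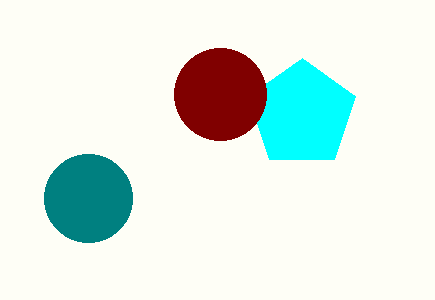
x_1 = 302; y_1 = 114; x_2 = 88; y_2 = 198; r_2 = 44; x_3 = 220; y_3 = 94; r_3 = 46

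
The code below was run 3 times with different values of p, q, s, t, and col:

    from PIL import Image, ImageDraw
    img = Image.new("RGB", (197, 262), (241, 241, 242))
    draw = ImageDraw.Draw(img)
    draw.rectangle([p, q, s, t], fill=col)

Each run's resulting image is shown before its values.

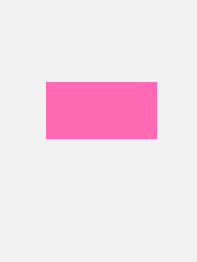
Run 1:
p = 46, q = 82, s = 156, t = 138, col = 'hotpink'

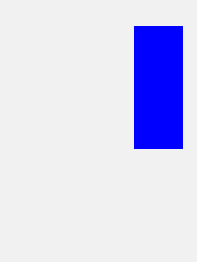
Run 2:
p = 134
q = 26
s = 182
t = 148
col = 'blue'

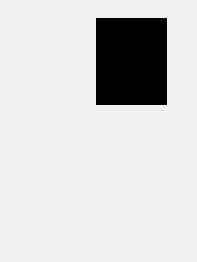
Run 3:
p = 96; q = 18; s = 166; t = 104; col = 'black'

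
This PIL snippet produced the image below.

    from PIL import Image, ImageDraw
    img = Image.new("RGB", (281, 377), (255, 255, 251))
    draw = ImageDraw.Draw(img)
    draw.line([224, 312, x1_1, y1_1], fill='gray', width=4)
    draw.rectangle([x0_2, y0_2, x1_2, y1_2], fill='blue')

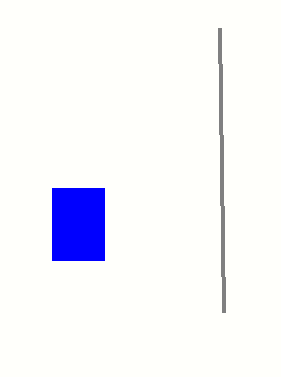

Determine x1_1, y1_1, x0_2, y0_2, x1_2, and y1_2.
x1_1 = 220; y1_1 = 28; x0_2 = 52; y0_2 = 188; x1_2 = 104; y1_2 = 260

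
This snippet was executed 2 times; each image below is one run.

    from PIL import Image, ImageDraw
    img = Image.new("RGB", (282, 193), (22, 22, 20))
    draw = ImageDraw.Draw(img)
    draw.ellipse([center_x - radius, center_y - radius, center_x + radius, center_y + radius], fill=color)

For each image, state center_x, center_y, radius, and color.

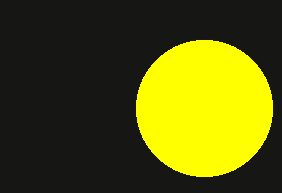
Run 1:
center_x = 204
center_y = 108
radius = 68
color = 'yellow'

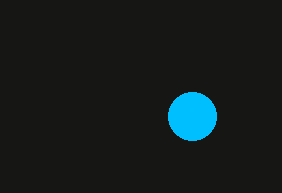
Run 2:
center_x = 192; center_y = 116; radius = 24; color = 'deepskyblue'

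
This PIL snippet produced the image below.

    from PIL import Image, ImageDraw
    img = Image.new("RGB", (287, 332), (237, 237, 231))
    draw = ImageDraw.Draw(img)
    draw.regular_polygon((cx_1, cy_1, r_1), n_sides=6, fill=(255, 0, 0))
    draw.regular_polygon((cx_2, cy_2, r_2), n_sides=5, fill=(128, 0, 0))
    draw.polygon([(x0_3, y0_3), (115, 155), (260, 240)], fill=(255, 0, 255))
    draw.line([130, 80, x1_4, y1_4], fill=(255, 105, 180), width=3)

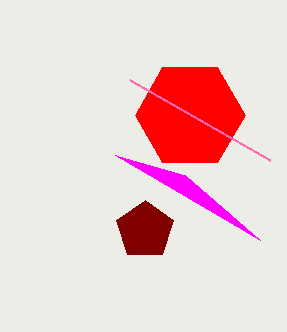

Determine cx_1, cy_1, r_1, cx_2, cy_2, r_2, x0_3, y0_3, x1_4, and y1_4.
cx_1 = 190; cy_1 = 115; r_1 = 55; cx_2 = 145; cy_2 = 230; r_2 = 30; x0_3 = 185; y0_3 = 175; x1_4 = 270; y1_4 = 160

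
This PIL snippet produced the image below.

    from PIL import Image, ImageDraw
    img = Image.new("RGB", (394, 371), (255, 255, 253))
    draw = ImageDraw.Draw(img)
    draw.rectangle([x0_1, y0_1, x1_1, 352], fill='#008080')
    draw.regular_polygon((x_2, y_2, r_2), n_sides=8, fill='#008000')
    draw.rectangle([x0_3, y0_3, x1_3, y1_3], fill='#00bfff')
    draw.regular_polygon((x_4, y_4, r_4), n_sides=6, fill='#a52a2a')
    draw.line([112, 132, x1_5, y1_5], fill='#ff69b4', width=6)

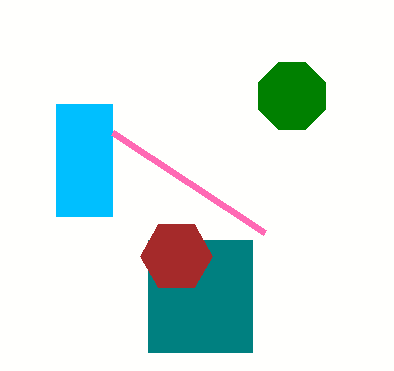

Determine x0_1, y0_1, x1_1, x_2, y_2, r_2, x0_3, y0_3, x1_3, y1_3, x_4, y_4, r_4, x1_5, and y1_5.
x0_1 = 148
y0_1 = 240
x1_1 = 252
x_2 = 292
y_2 = 96
r_2 = 36
x0_3 = 56
y0_3 = 104
x1_3 = 112
y1_3 = 216
x_4 = 176
y_4 = 256
r_4 = 36
x1_5 = 264
y1_5 = 232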